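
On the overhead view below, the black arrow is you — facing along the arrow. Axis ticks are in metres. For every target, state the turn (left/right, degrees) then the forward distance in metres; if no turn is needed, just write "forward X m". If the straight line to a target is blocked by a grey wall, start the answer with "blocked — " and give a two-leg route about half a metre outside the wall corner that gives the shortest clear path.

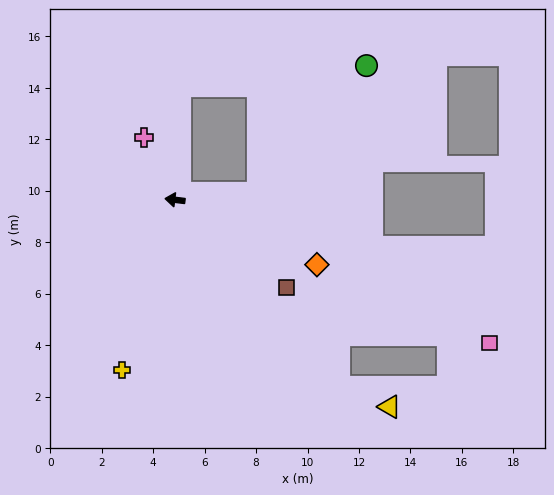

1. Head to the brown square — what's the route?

turn left 149°, forward 5.5 m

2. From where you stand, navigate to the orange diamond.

turn left 162°, forward 6.1 m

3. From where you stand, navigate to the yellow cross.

turn left 80°, forward 6.9 m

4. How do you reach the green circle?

blocked — turn right 168°, forward 3.2 m, then turn left 44°, forward 6.5 m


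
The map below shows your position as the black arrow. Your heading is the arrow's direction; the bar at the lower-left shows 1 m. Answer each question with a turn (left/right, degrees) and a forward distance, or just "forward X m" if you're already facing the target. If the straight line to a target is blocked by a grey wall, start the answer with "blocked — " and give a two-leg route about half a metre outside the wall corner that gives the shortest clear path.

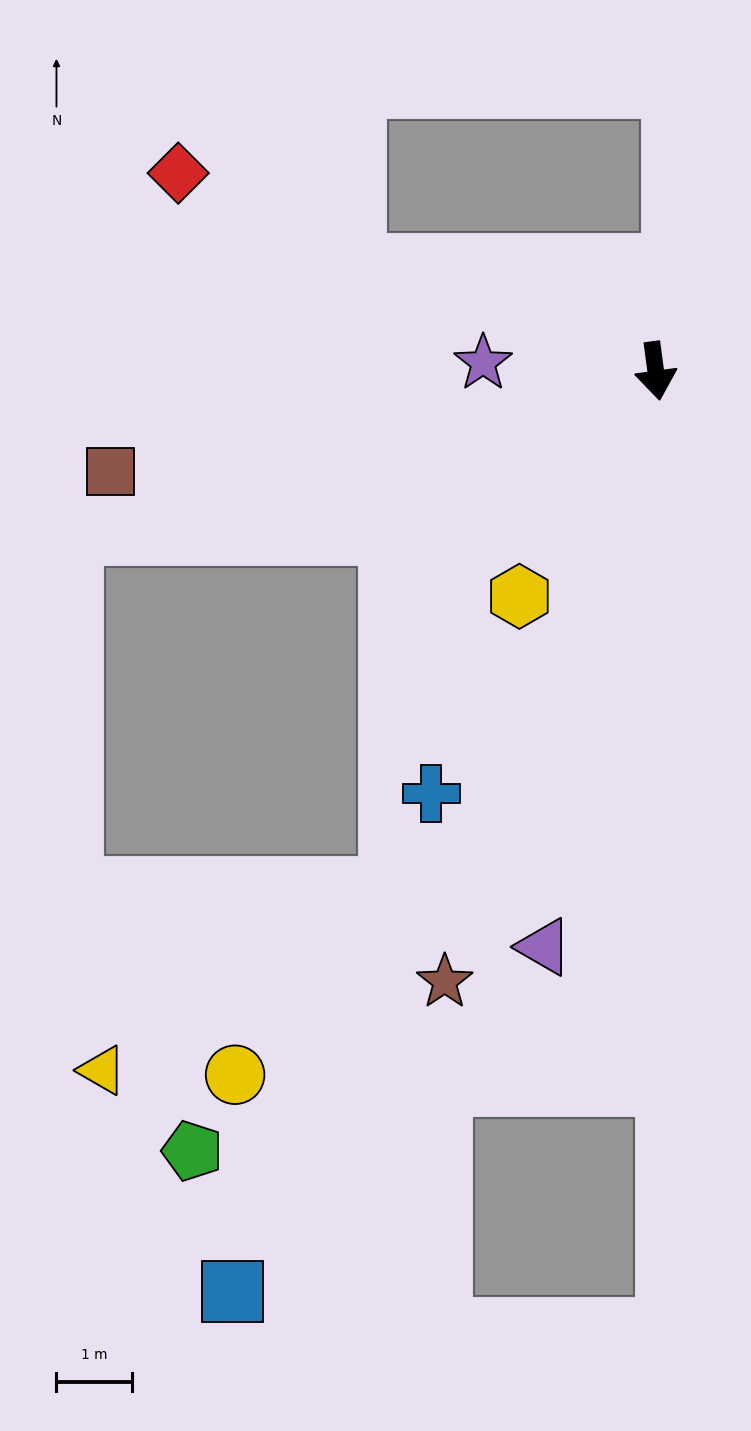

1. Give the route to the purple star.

turn right 100°, forward 2.3 m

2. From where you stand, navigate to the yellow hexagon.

turn right 39°, forward 3.5 m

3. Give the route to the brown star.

turn right 27°, forward 8.5 m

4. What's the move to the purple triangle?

turn right 19°, forward 7.7 m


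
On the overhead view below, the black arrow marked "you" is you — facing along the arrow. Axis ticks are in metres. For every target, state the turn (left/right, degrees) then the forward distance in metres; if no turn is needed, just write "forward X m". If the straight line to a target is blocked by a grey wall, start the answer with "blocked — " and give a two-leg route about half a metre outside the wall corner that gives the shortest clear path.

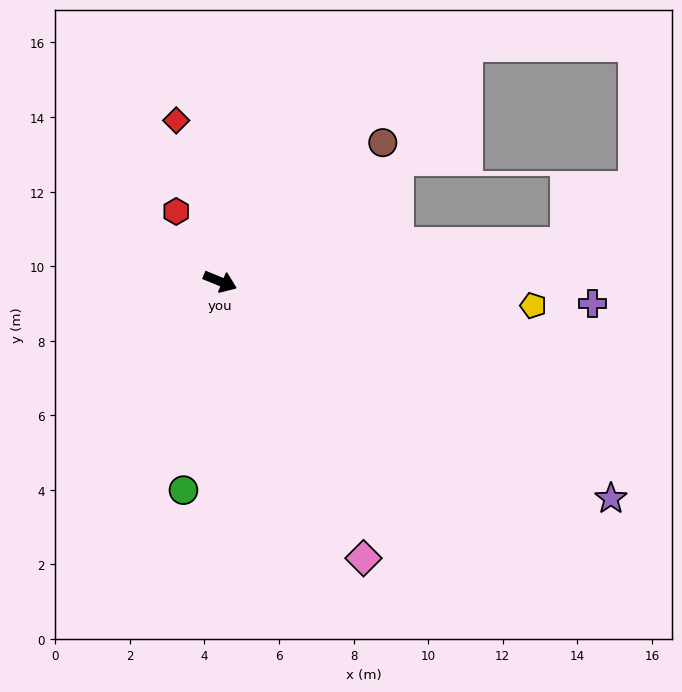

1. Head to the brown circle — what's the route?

turn left 63°, forward 5.7 m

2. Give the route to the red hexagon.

turn left 144°, forward 2.2 m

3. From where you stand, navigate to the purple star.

turn right 7°, forward 12.0 m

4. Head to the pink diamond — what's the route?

turn right 40°, forward 8.4 m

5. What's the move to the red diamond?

turn left 127°, forward 4.5 m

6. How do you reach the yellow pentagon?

turn left 18°, forward 8.4 m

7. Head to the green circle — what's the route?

turn right 78°, forward 5.7 m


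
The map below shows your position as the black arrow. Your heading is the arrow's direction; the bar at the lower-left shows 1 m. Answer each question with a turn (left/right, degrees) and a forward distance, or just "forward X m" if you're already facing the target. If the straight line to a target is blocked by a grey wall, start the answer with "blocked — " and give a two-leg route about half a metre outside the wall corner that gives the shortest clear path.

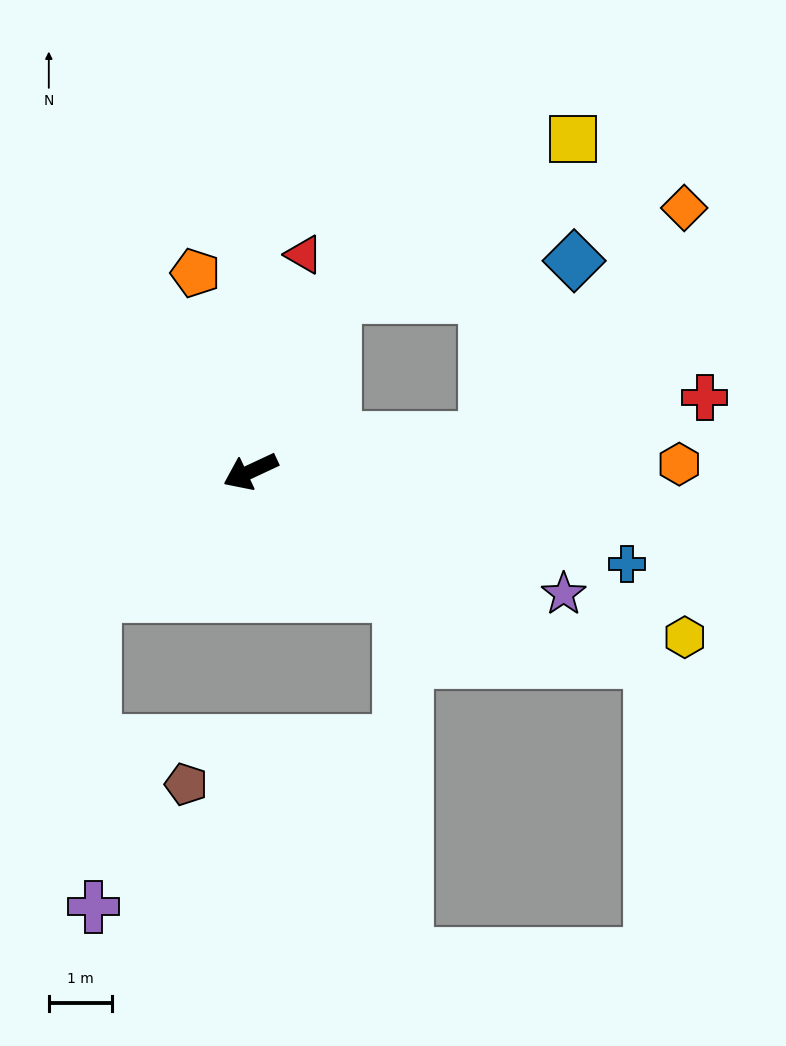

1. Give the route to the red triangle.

turn right 129°, forward 3.5 m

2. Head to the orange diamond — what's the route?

blocked — turn left 163°, forward 3.8 m, then turn left 41°, forward 4.8 m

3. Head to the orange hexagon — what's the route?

turn left 156°, forward 6.8 m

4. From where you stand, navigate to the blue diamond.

blocked — turn left 163°, forward 3.8 m, then turn left 55°, forward 3.2 m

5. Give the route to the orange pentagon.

turn right 100°, forward 3.3 m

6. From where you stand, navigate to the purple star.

turn left 134°, forward 5.3 m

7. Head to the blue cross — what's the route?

turn left 141°, forward 6.2 m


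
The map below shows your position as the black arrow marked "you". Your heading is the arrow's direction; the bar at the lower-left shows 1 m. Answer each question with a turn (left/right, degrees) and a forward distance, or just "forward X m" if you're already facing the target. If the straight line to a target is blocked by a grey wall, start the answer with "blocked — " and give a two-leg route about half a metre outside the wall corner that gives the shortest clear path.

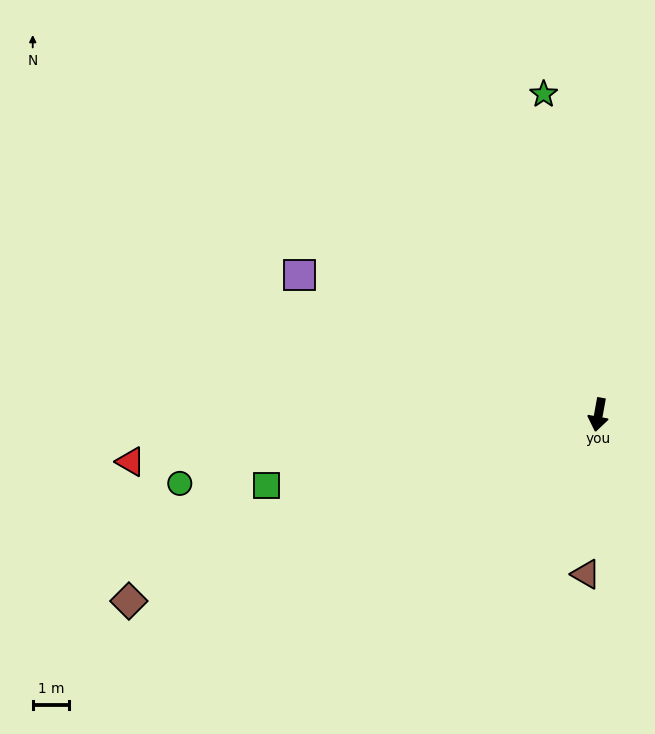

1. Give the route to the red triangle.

turn right 74°, forward 13.0 m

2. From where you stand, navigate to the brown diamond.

turn right 58°, forward 13.9 m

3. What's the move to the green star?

turn right 160°, forward 9.0 m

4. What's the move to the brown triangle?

turn left 6°, forward 4.4 m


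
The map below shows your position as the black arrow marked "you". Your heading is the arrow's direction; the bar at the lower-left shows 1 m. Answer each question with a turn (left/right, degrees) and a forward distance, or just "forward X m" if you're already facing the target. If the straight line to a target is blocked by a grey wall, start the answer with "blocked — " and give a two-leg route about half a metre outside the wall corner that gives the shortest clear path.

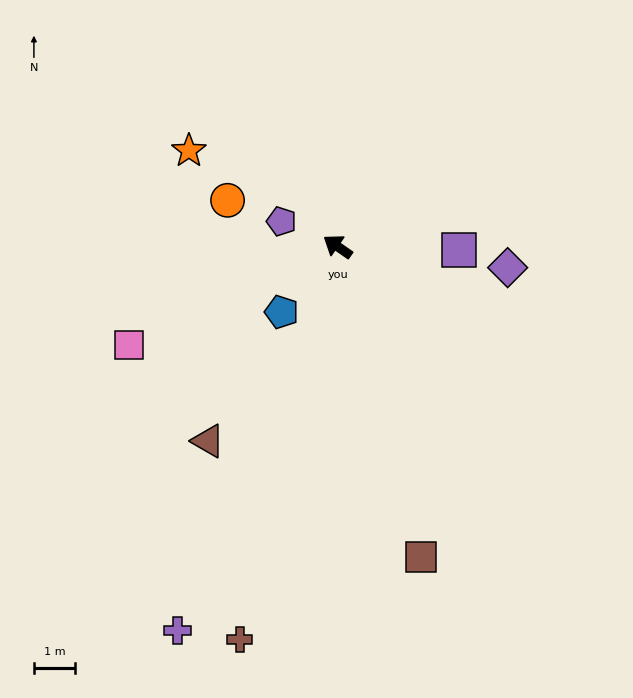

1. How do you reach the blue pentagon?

turn left 84°, forward 2.1 m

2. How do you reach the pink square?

turn left 60°, forward 5.6 m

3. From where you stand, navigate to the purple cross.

turn left 102°, forward 10.0 m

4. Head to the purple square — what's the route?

turn right 147°, forward 2.9 m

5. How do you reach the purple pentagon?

turn left 11°, forward 1.5 m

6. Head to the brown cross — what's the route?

turn left 111°, forward 9.8 m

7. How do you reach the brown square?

turn left 140°, forward 7.7 m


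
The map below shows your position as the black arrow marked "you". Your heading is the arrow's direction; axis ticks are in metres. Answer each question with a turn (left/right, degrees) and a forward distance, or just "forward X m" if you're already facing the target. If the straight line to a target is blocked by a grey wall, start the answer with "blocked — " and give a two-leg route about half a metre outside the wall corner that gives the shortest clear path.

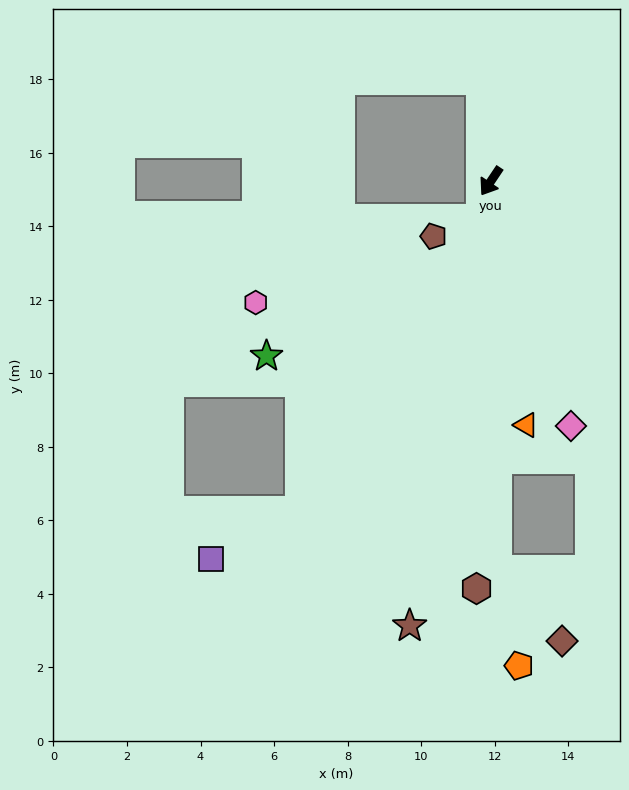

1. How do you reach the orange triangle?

turn left 42°, forward 6.7 m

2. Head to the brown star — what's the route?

turn left 23°, forward 12.3 m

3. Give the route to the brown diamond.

blocked — turn left 35°, forward 10.6 m, then turn left 42°, forward 2.6 m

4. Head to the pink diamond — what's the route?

turn left 52°, forward 7.0 m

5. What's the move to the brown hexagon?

turn left 32°, forward 11.1 m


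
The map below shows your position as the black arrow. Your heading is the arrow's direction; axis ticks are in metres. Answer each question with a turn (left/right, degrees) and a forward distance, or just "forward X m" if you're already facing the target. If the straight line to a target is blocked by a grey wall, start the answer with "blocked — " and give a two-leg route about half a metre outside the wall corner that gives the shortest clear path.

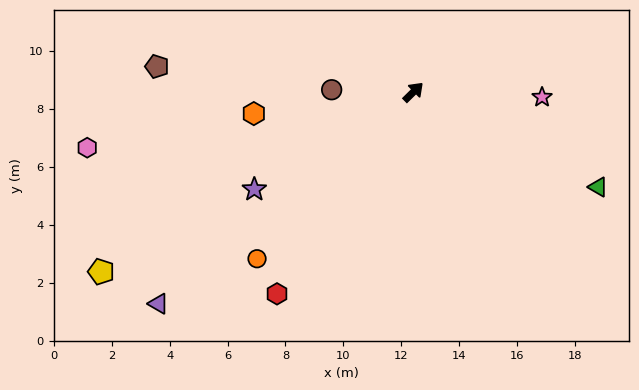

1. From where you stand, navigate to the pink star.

turn right 47°, forward 4.4 m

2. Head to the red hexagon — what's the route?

turn right 169°, forward 8.4 m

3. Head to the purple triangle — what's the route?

turn left 175°, forward 11.4 m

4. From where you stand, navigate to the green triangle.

turn right 72°, forward 7.2 m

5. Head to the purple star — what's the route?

turn left 167°, forward 6.4 m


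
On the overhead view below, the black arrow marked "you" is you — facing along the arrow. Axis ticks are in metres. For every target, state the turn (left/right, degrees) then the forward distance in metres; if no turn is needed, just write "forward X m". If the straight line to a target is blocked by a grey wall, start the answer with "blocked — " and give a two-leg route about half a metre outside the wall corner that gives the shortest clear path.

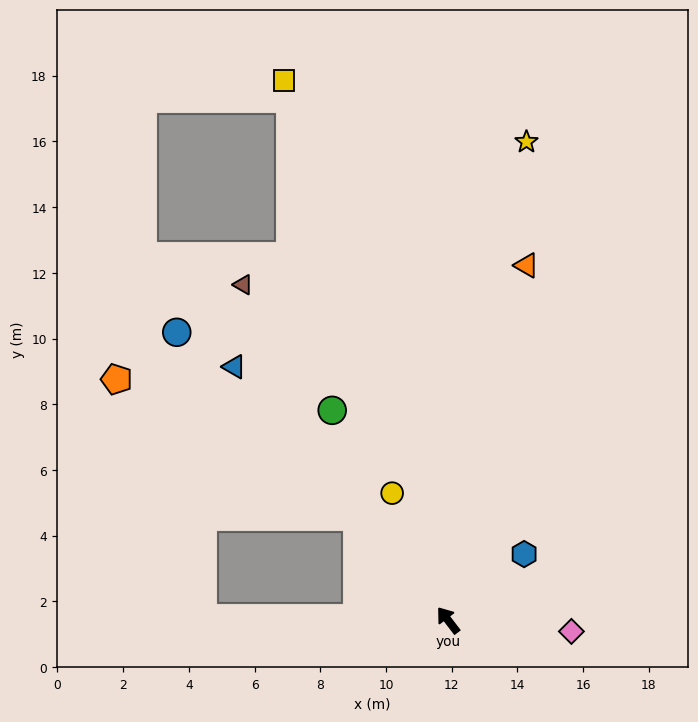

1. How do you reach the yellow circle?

turn right 14°, forward 4.2 m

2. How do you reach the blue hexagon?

turn right 86°, forward 3.1 m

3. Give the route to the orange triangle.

turn right 50°, forward 11.1 m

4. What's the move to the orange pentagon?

blocked — turn left 4°, forward 4.2 m, then turn left 19°, forward 8.4 m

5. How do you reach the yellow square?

turn right 21°, forward 17.2 m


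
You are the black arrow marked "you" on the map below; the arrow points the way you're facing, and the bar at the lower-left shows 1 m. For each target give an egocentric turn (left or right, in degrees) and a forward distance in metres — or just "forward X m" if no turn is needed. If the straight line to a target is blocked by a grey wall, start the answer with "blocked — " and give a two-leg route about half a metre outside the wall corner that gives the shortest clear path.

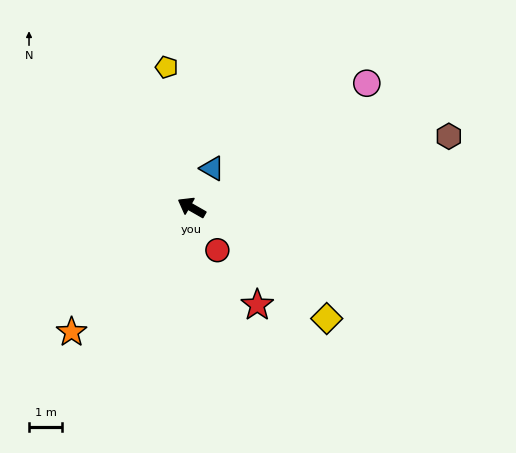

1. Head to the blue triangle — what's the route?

turn right 88°, forward 1.3 m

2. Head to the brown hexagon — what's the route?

turn right 135°, forward 8.1 m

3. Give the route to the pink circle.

turn right 115°, forward 6.5 m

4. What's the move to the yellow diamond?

turn left 170°, forward 5.3 m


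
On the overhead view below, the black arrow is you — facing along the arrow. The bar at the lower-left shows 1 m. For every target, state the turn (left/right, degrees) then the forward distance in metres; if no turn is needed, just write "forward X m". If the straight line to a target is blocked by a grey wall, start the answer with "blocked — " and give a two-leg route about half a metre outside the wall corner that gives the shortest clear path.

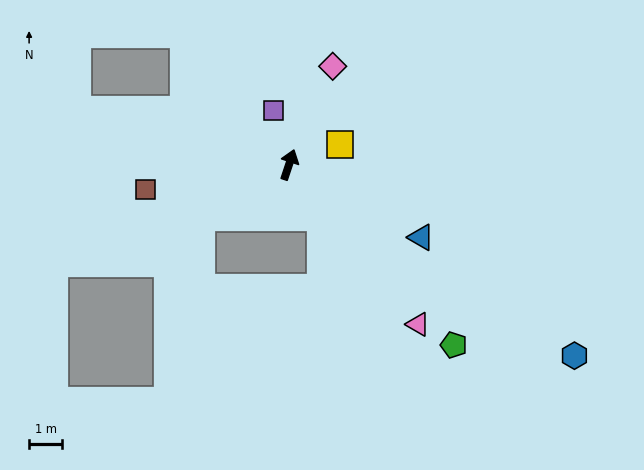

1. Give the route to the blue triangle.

turn right 100°, forward 4.6 m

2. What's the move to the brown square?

turn left 118°, forward 4.4 m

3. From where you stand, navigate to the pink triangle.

turn right 123°, forward 6.2 m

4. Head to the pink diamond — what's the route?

turn right 6°, forward 3.3 m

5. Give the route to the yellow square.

turn right 50°, forward 1.7 m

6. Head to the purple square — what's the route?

turn left 35°, forward 1.7 m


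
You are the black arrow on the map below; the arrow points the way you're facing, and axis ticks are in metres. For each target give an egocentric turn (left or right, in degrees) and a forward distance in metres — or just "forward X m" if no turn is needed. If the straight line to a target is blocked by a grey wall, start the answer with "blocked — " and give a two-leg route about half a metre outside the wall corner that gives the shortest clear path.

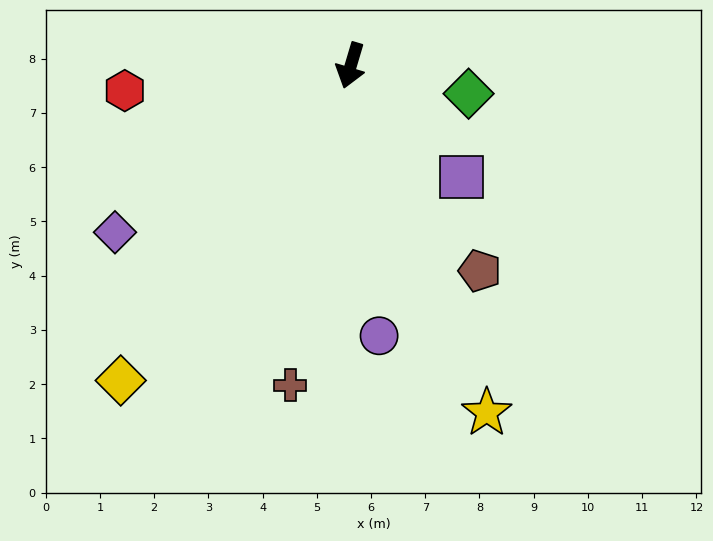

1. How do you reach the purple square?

turn left 61°, forward 2.9 m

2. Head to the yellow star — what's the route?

turn left 38°, forward 6.9 m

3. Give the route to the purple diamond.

turn right 38°, forward 5.3 m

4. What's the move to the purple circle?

turn left 23°, forward 5.0 m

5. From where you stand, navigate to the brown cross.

turn left 6°, forward 6.0 m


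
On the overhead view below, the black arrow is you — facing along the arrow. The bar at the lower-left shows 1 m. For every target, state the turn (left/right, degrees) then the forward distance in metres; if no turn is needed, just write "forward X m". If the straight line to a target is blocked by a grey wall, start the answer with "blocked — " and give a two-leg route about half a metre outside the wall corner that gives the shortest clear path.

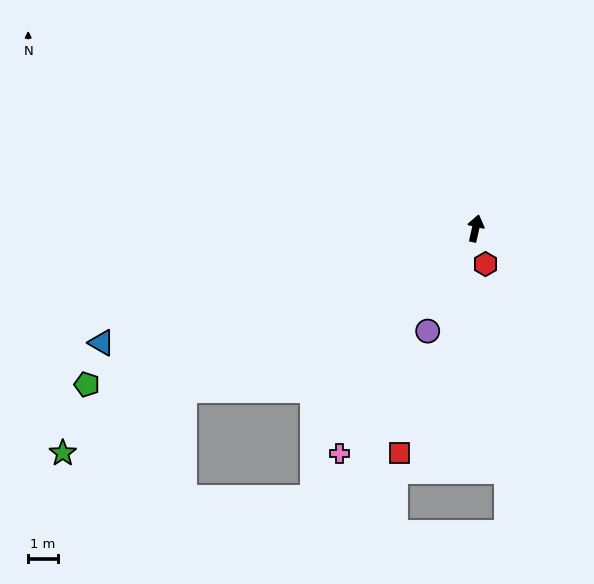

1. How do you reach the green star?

turn left 131°, forward 15.9 m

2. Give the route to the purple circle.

turn left 168°, forward 3.8 m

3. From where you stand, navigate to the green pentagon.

turn left 125°, forward 14.2 m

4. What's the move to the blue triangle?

turn left 120°, forward 13.2 m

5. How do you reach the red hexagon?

turn right 152°, forward 1.3 m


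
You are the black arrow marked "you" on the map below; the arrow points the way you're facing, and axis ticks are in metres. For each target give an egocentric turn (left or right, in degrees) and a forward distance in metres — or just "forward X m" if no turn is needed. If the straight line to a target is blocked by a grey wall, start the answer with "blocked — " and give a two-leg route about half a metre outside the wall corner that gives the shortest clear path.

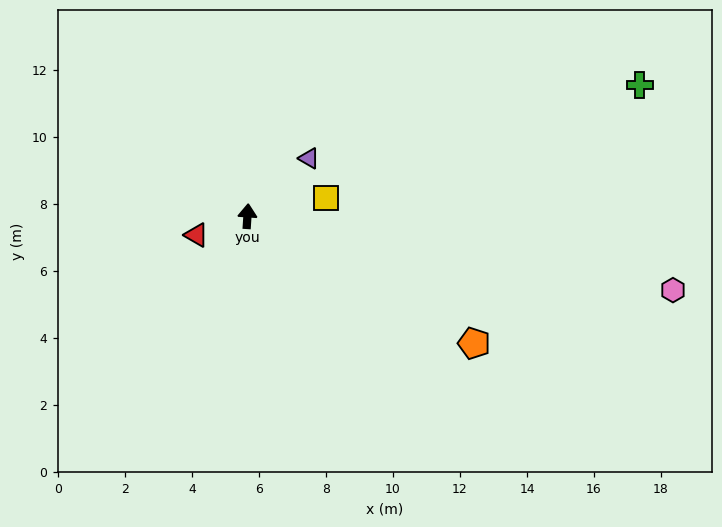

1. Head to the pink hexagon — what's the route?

turn right 96°, forward 12.9 m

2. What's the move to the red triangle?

turn left 114°, forward 1.6 m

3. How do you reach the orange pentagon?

turn right 116°, forward 7.8 m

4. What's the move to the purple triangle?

turn right 43°, forward 2.5 m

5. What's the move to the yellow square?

turn right 73°, forward 2.4 m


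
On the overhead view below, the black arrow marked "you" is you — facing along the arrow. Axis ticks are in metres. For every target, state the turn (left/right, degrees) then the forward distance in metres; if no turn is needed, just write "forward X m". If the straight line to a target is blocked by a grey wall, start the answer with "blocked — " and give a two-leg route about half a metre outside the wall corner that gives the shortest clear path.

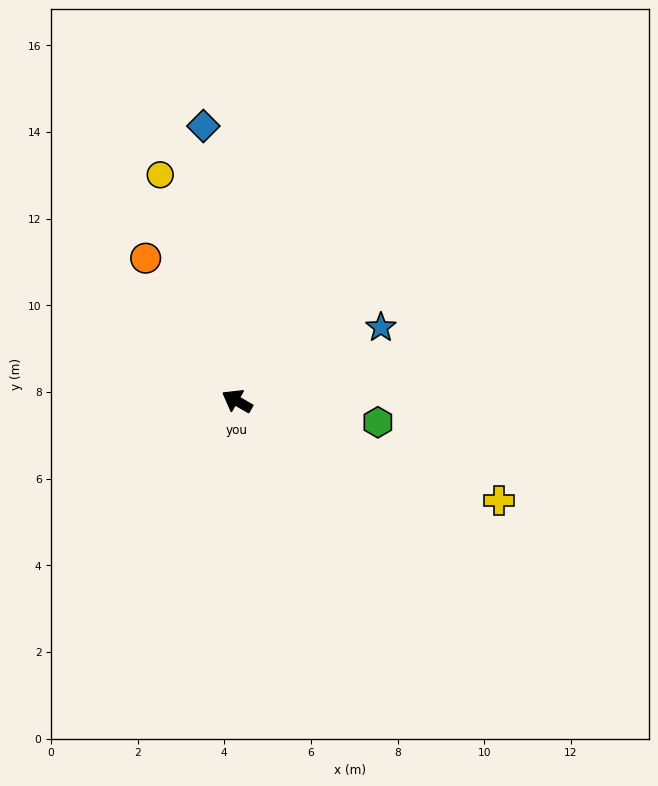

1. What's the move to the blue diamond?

turn right 53°, forward 6.4 m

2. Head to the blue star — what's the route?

turn right 123°, forward 3.7 m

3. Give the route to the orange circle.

turn right 27°, forward 3.9 m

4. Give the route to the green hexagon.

turn right 159°, forward 3.3 m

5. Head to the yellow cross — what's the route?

turn right 171°, forward 6.5 m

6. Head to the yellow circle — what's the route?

turn right 41°, forward 5.5 m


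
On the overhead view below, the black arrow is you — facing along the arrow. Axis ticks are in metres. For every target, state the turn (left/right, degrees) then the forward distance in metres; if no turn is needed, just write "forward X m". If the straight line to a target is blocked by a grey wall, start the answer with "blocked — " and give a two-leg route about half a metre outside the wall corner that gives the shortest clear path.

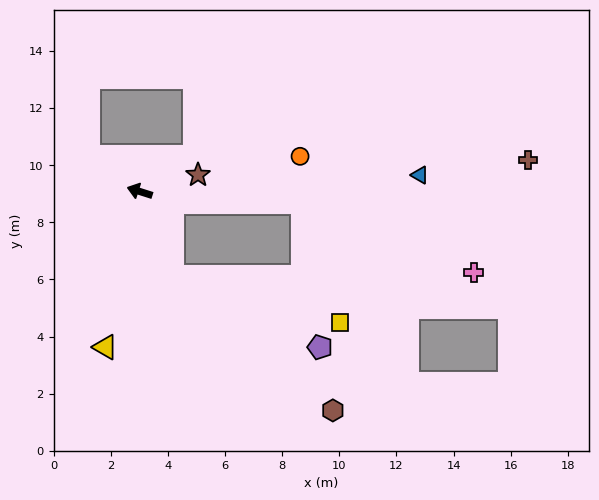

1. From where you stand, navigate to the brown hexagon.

blocked — turn left 128°, forward 3.2 m, then turn left 30°, forward 7.3 m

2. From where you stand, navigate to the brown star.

turn right 147°, forward 2.1 m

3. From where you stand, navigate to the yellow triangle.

turn left 95°, forward 5.6 m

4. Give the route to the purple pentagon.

blocked — turn left 128°, forward 3.2 m, then turn left 44°, forward 5.7 m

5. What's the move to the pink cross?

blocked — turn right 166°, forward 5.7 m, then turn right 19°, forward 6.5 m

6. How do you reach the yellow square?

blocked — turn left 128°, forward 3.2 m, then turn left 55°, forward 6.1 m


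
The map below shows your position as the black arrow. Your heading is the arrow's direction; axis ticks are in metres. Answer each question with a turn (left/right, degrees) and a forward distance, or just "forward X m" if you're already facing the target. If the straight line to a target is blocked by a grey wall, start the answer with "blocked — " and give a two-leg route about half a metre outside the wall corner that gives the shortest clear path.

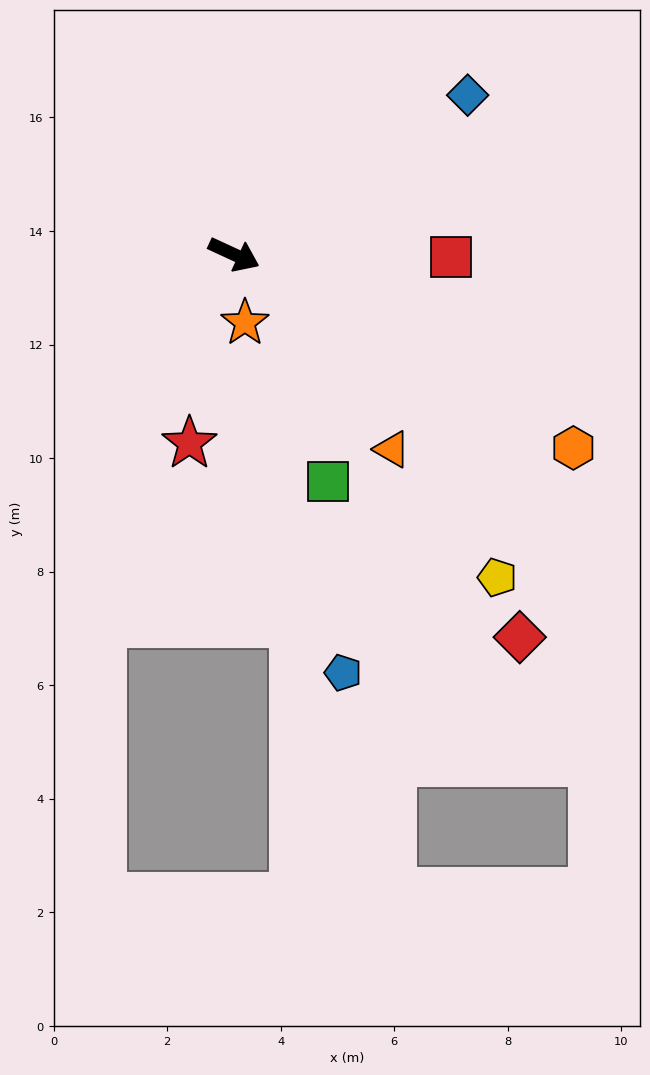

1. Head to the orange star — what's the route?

turn right 56°, forward 1.2 m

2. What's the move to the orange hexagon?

turn right 5°, forward 6.9 m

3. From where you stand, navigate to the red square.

turn left 24°, forward 3.8 m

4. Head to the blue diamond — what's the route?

turn left 59°, forward 5.0 m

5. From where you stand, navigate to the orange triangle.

turn right 26°, forward 4.4 m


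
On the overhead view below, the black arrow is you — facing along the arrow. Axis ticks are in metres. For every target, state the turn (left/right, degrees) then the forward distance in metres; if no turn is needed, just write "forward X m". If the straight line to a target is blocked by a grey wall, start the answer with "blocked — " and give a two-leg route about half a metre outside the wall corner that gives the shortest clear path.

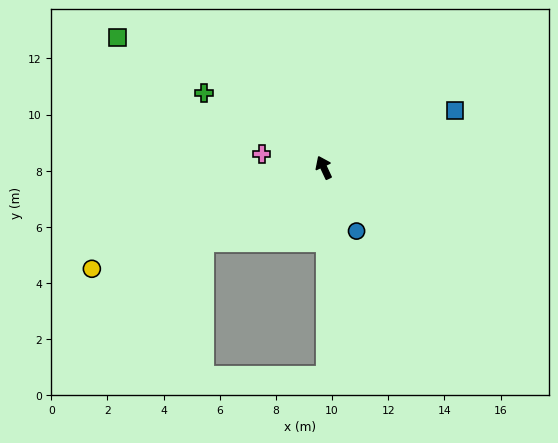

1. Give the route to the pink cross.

turn left 53°, forward 2.3 m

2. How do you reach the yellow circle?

turn left 88°, forward 9.0 m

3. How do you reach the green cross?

turn left 33°, forward 5.0 m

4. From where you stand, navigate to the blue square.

turn right 92°, forward 5.1 m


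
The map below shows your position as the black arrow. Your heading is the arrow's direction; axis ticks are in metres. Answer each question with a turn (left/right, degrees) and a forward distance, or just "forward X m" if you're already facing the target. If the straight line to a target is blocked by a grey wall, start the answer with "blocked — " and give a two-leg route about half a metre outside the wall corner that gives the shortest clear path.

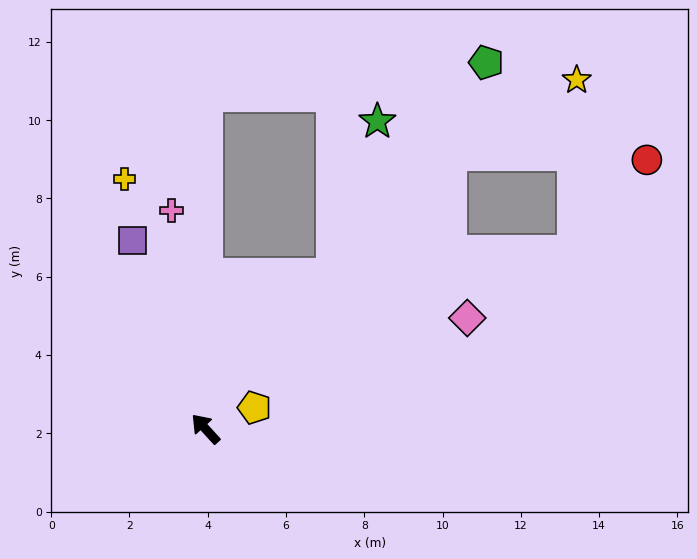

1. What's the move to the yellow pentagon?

turn right 109°, forward 1.4 m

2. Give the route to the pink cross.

turn right 33°, forward 5.6 m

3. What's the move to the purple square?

turn right 21°, forward 5.2 m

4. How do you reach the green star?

blocked — turn right 82°, forward 5.1 m, then turn left 23°, forward 4.1 m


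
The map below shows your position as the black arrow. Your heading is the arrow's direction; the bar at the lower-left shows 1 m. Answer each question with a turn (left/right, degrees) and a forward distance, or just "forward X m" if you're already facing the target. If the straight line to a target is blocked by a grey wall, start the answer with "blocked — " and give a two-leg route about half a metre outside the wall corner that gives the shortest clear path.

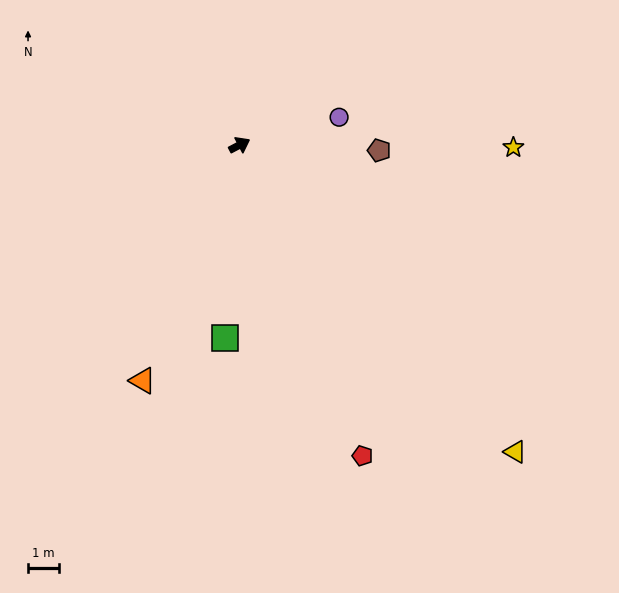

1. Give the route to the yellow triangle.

turn right 76°, forward 13.2 m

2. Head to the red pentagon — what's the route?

turn right 96°, forward 10.7 m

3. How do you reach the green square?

turn right 122°, forward 6.2 m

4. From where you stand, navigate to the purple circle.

turn right 12°, forward 3.3 m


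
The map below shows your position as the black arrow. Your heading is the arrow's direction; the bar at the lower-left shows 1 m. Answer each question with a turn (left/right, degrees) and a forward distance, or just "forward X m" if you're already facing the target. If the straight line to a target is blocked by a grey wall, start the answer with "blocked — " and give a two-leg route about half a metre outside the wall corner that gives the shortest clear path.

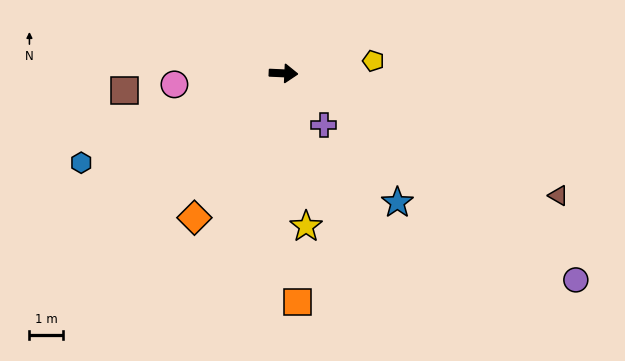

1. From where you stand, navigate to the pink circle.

turn right 172°, forward 3.3 m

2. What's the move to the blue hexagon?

turn right 154°, forward 6.6 m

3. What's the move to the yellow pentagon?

turn left 11°, forward 2.7 m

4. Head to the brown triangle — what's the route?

turn right 21°, forward 9.0 m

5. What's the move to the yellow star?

turn right 79°, forward 4.6 m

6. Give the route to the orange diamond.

turn right 119°, forward 5.1 m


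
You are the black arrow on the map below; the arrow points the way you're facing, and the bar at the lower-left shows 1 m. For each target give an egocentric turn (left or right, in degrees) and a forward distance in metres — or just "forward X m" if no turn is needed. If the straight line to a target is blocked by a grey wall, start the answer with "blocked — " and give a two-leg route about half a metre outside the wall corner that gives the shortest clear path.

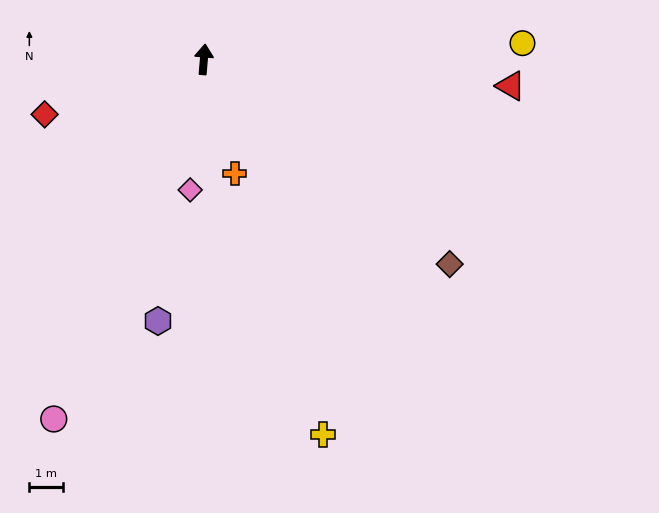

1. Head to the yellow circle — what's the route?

turn right 82°, forward 9.5 m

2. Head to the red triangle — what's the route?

turn right 90°, forward 9.1 m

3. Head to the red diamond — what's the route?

turn left 114°, forward 5.0 m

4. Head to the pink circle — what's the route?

turn left 162°, forward 11.6 m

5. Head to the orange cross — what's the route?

turn right 160°, forward 3.5 m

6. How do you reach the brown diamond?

turn right 125°, forward 9.5 m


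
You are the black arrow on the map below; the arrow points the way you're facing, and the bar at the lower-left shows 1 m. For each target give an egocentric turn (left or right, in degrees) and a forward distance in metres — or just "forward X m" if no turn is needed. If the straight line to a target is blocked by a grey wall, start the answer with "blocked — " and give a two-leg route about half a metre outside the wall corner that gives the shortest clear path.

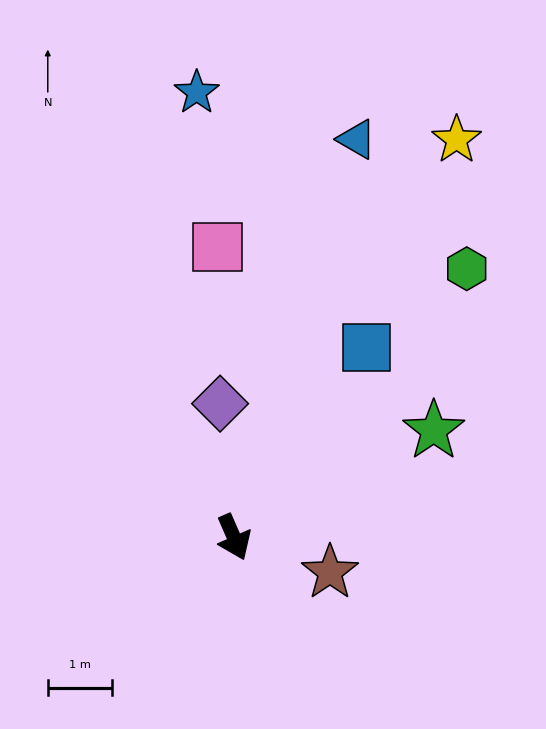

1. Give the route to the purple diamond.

turn left 162°, forward 2.1 m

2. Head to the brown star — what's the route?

turn left 46°, forward 1.6 m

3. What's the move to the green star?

turn left 95°, forward 3.5 m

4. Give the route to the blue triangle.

turn left 139°, forward 6.5 m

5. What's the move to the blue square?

turn left 122°, forward 3.6 m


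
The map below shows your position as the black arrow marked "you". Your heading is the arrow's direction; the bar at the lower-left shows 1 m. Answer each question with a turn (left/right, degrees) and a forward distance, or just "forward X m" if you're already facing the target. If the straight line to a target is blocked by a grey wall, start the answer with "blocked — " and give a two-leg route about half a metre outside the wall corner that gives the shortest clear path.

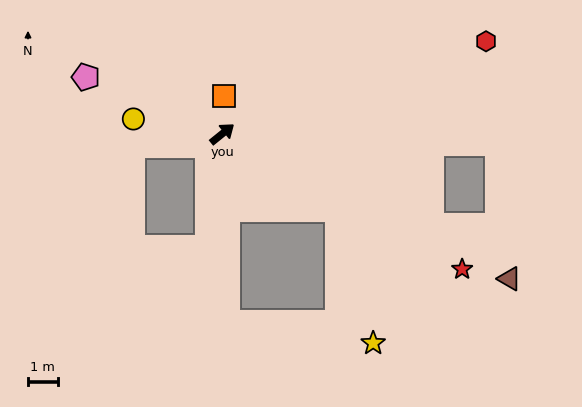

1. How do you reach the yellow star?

blocked — turn right 72°, forward 4.7 m, then turn right 42°, forward 4.7 m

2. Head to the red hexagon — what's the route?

turn right 20°, forward 9.5 m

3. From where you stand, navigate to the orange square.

turn left 49°, forward 1.3 m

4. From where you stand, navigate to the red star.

turn right 68°, forward 9.3 m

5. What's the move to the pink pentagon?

turn left 119°, forward 5.0 m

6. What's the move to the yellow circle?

turn left 132°, forward 3.1 m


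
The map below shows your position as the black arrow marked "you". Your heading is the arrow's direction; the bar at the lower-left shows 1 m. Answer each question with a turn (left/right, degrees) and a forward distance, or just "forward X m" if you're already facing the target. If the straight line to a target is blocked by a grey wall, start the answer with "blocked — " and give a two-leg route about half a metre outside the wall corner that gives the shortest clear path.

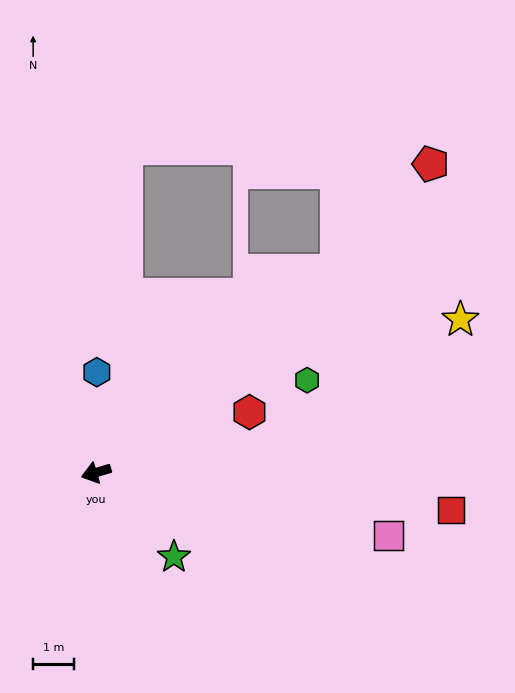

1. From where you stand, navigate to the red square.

turn left 157°, forward 8.8 m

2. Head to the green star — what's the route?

turn left 116°, forward 2.8 m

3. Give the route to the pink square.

turn left 151°, forward 7.4 m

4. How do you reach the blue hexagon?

turn right 107°, forward 2.5 m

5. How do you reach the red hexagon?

turn right 175°, forward 4.1 m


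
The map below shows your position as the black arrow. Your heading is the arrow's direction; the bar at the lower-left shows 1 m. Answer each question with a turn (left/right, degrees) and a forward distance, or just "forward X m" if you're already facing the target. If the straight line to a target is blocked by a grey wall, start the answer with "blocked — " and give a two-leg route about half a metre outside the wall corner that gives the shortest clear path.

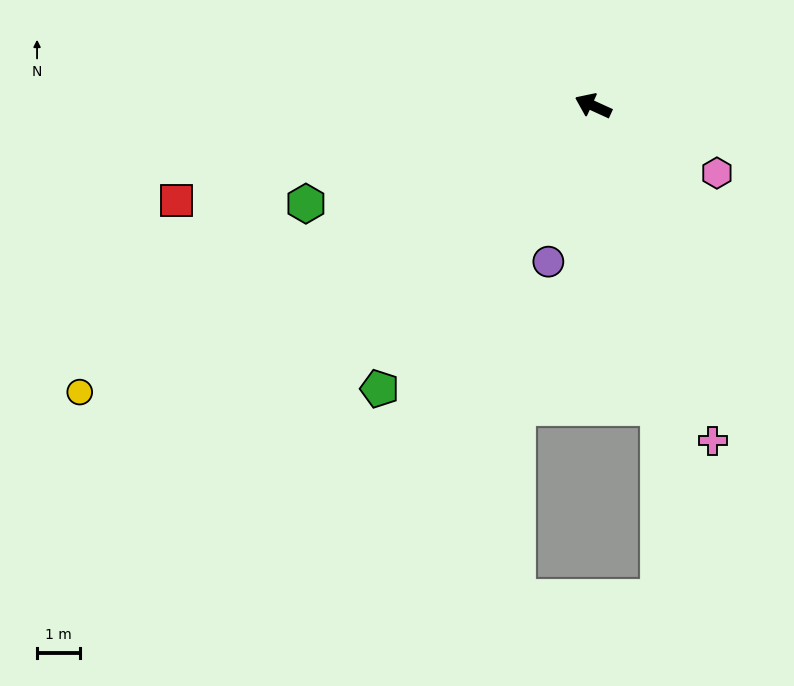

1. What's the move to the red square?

turn left 37°, forward 9.9 m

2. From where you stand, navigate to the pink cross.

turn left 134°, forward 8.2 m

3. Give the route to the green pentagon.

turn left 77°, forward 8.2 m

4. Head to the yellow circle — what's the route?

turn left 54°, forward 13.6 m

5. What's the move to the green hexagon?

turn left 43°, forward 7.0 m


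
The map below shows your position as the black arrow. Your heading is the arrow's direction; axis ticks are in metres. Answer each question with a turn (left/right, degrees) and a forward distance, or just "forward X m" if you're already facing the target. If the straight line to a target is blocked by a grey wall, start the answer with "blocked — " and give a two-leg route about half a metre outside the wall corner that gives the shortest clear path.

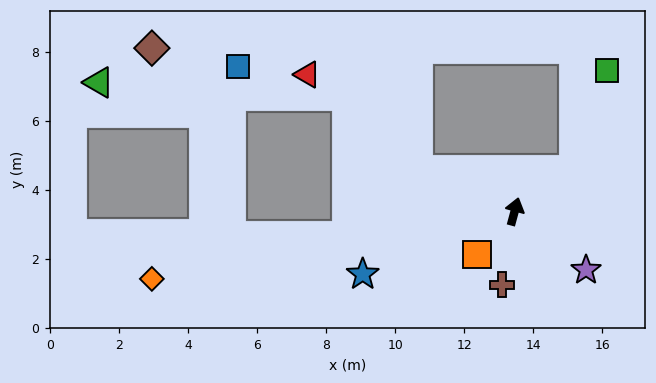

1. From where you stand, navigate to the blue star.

turn left 128°, forward 4.8 m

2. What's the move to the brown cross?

turn right 175°, forward 2.2 m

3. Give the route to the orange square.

turn left 154°, forward 1.7 m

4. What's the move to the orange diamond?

turn left 116°, forward 10.7 m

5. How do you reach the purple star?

turn right 114°, forward 2.7 m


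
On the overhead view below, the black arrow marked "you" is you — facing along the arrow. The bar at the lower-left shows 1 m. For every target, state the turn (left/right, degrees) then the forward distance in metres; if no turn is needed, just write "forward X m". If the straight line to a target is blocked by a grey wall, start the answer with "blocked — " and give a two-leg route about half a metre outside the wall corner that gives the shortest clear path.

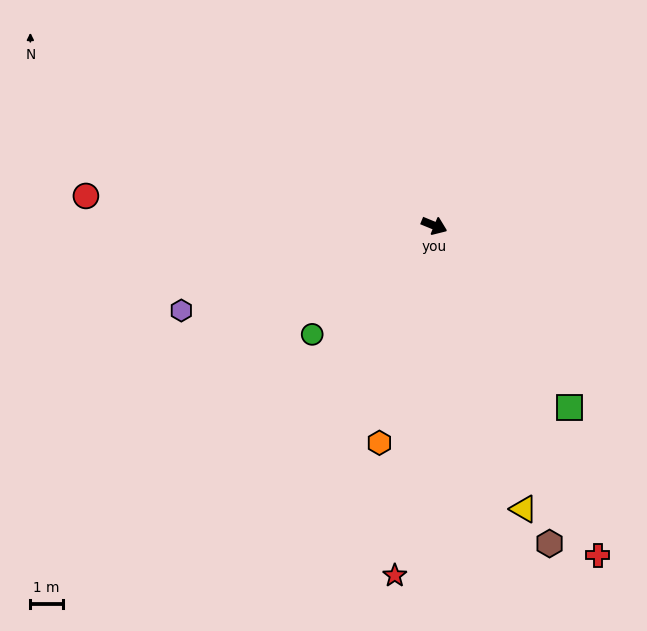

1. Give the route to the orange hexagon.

turn right 82°, forward 6.9 m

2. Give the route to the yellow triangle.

turn right 50°, forward 9.2 m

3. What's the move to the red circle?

turn right 163°, forward 10.8 m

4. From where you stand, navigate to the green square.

turn right 31°, forward 7.0 m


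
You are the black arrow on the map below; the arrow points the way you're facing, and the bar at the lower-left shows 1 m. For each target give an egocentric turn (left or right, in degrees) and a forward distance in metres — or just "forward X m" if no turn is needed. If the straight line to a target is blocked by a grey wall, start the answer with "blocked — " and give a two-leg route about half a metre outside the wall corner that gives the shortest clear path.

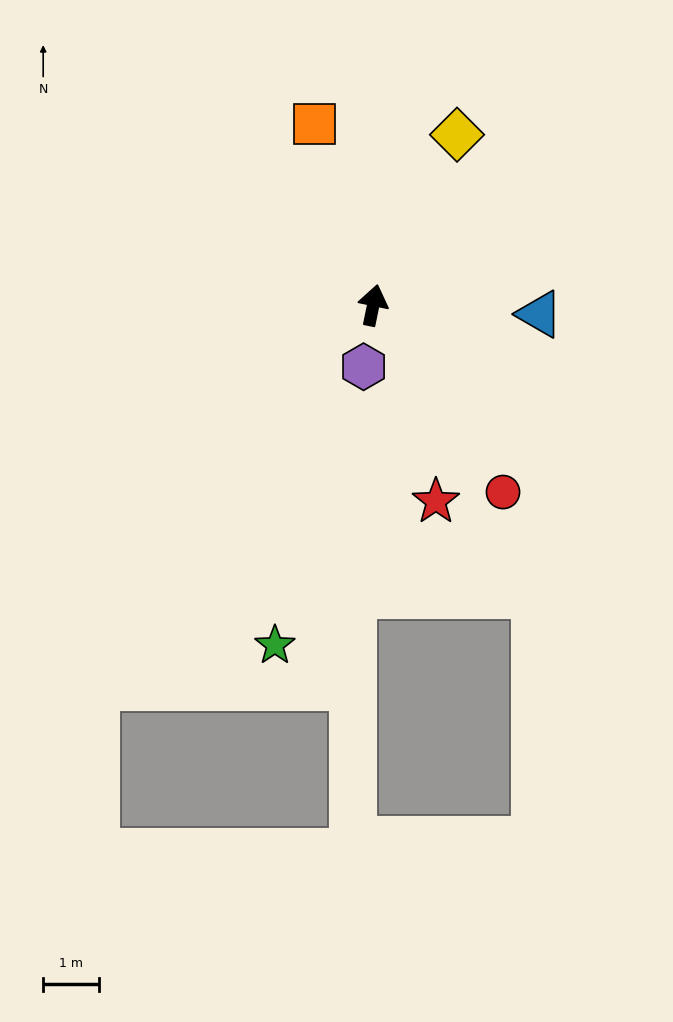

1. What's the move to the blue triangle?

turn right 82°, forward 3.0 m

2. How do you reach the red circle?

turn right 134°, forward 4.1 m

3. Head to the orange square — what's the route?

turn left 30°, forward 3.4 m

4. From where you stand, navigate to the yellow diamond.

turn right 15°, forward 3.4 m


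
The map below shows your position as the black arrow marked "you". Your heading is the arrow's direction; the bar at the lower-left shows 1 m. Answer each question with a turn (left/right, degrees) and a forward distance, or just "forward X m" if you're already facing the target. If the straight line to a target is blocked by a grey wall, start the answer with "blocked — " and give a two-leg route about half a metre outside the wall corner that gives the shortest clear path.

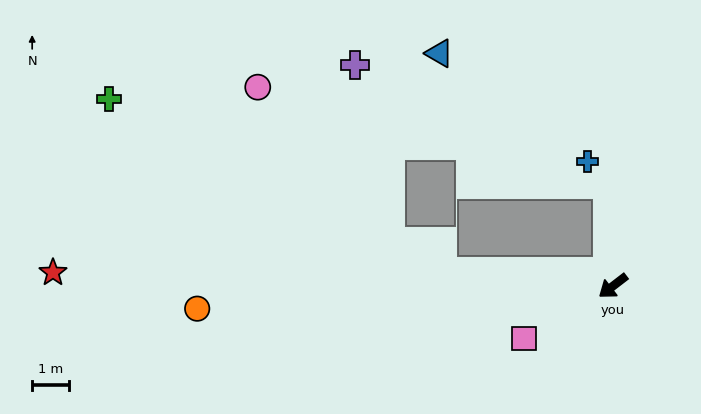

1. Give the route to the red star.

turn right 39°, forward 15.4 m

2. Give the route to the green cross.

blocked — turn right 42°, forward 4.7 m, then turn right 23°, forward 10.3 m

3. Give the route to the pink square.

turn right 7°, forward 2.8 m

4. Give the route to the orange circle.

turn right 34°, forward 11.5 m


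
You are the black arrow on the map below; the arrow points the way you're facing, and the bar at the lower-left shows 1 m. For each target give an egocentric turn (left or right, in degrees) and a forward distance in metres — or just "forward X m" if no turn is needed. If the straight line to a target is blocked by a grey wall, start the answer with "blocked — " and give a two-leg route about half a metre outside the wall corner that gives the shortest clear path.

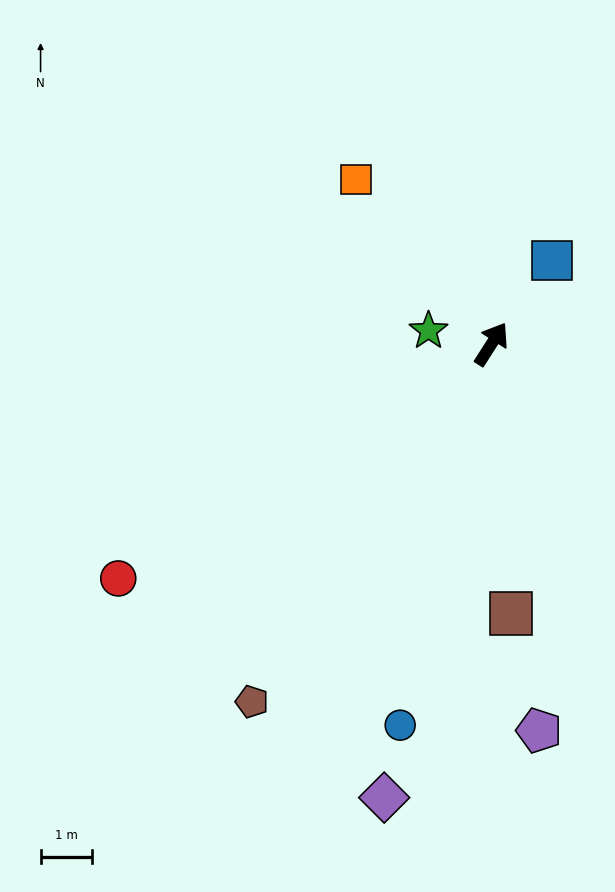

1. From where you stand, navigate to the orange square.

turn left 72°, forward 4.1 m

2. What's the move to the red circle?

turn left 155°, forward 8.5 m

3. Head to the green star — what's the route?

turn left 111°, forward 1.2 m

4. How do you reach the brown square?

turn right 143°, forward 5.2 m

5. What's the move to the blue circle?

turn right 161°, forward 7.6 m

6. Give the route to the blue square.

turn right 3°, forward 2.0 m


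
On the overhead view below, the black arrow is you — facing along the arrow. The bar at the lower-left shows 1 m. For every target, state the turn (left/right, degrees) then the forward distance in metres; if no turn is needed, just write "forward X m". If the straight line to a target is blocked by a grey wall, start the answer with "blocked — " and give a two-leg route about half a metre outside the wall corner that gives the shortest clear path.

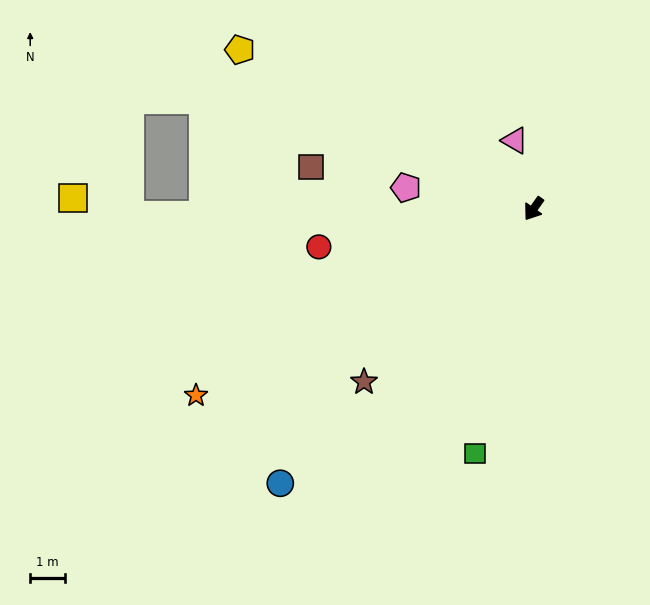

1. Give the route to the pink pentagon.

turn right 64°, forward 3.7 m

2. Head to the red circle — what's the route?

turn right 45°, forward 6.3 m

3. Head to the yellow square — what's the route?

blocked — turn right 54°, forward 11.6 m, then turn right 19°, forward 1.7 m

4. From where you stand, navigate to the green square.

turn left 22°, forward 7.2 m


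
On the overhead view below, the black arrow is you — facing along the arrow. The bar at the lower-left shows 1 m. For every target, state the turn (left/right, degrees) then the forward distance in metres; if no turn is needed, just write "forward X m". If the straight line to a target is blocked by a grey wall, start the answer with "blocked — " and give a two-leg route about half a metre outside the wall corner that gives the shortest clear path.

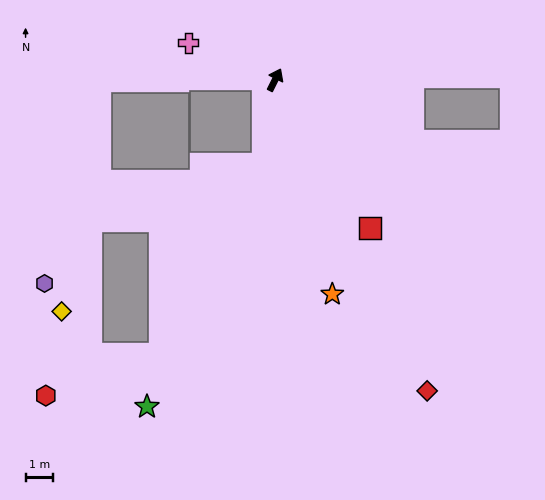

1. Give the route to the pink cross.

turn left 94°, forward 3.4 m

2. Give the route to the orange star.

turn right 139°, forward 8.0 m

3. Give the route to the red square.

turn right 121°, forward 6.3 m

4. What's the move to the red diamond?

turn right 127°, forward 12.4 m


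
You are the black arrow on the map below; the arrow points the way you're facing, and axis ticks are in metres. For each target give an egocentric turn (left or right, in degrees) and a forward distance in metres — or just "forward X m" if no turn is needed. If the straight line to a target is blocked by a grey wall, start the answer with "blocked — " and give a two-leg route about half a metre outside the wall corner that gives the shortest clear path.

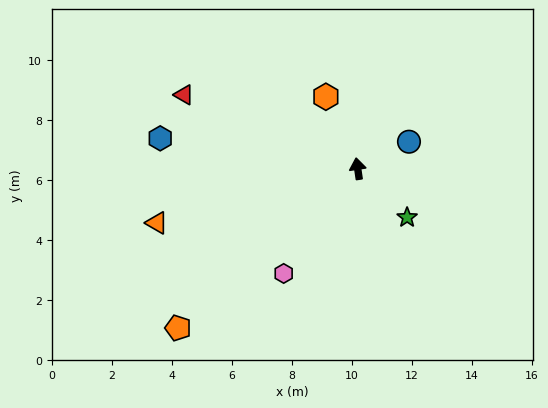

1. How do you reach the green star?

turn right 143°, forward 2.3 m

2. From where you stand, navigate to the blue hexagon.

turn left 73°, forward 6.7 m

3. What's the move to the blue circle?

turn right 71°, forward 1.9 m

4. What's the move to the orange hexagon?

turn left 15°, forward 2.6 m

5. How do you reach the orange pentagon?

turn left 123°, forward 8.0 m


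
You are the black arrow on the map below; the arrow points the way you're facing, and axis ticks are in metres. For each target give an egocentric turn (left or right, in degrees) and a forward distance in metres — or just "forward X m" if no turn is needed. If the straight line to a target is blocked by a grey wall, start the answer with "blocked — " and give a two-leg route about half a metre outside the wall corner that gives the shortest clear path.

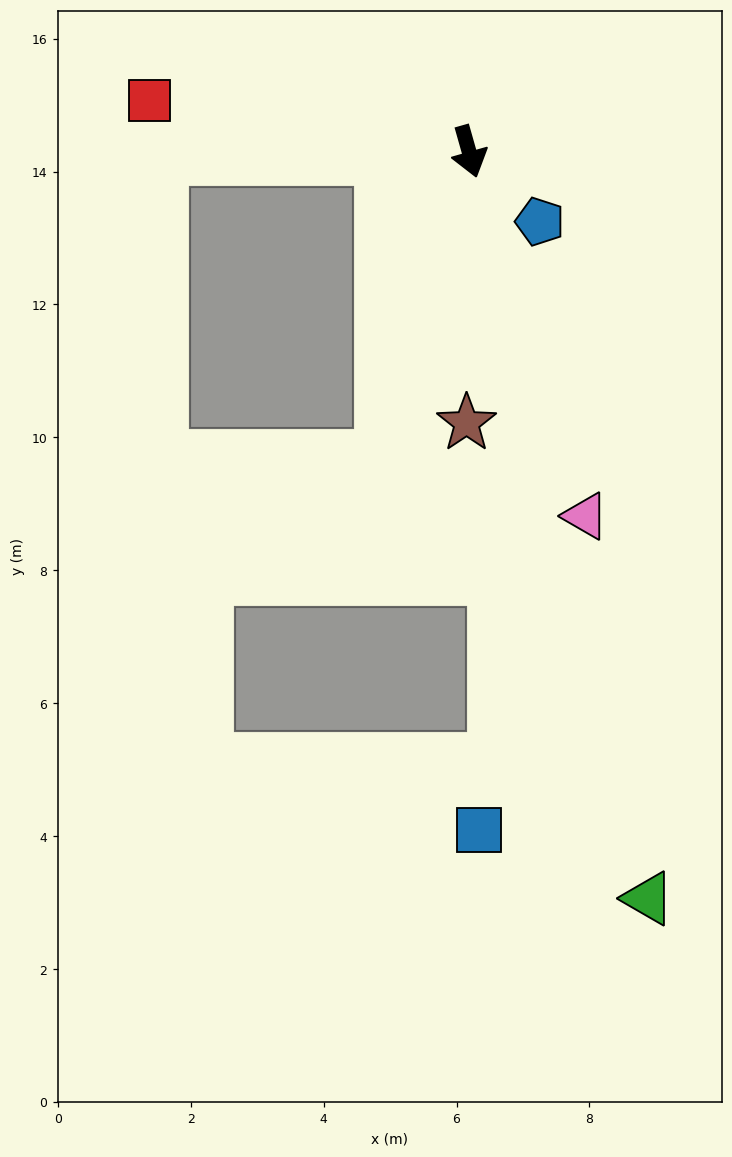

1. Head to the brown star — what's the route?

turn right 16°, forward 4.1 m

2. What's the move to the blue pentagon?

turn left 29°, forward 1.5 m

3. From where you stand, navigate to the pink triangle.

forward 5.8 m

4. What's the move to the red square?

turn right 115°, forward 4.9 m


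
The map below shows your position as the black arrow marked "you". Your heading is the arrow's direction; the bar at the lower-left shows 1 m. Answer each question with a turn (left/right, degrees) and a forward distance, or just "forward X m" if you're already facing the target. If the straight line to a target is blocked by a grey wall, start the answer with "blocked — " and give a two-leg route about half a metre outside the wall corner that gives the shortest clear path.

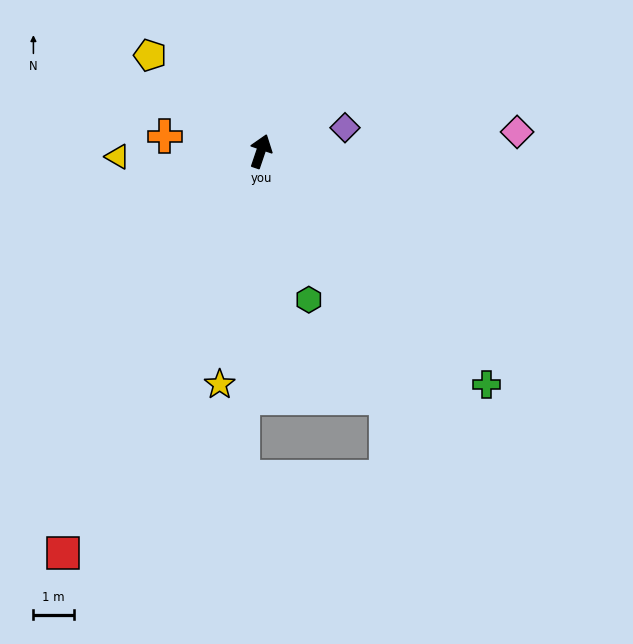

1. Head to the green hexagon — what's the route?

turn right 143°, forward 3.9 m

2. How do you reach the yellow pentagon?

turn left 68°, forward 3.7 m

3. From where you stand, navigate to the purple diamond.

turn right 56°, forward 2.2 m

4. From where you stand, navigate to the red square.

turn left 173°, forward 11.2 m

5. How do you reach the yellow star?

turn right 171°, forward 5.9 m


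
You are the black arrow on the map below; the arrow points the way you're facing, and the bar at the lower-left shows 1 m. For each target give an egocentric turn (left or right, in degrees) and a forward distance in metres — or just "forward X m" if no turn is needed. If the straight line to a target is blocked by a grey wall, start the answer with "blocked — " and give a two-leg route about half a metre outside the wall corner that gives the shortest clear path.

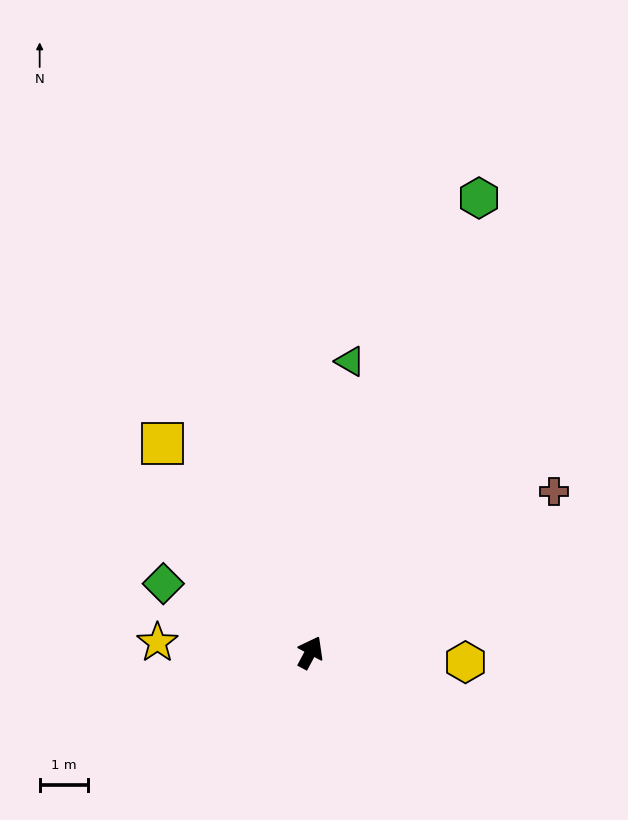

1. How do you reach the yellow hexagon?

turn right 66°, forward 3.2 m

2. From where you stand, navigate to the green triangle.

turn left 20°, forward 6.1 m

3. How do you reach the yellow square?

turn left 63°, forward 5.3 m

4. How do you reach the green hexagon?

turn left 8°, forward 10.0 m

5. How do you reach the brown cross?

turn right 29°, forward 6.0 m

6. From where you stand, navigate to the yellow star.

turn left 114°, forward 3.2 m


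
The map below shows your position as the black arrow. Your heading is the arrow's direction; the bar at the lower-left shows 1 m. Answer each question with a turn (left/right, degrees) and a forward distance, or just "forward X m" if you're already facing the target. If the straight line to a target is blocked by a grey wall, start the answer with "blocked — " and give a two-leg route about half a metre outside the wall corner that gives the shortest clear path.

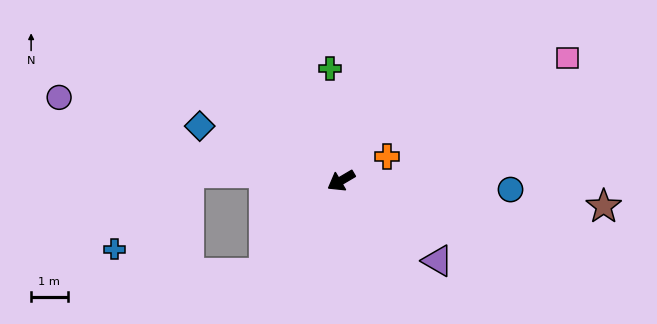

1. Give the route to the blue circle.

turn left 146°, forward 4.6 m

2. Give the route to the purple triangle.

turn left 110°, forward 3.4 m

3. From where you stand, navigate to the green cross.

turn right 115°, forward 3.1 m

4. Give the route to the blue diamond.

turn right 52°, forward 4.1 m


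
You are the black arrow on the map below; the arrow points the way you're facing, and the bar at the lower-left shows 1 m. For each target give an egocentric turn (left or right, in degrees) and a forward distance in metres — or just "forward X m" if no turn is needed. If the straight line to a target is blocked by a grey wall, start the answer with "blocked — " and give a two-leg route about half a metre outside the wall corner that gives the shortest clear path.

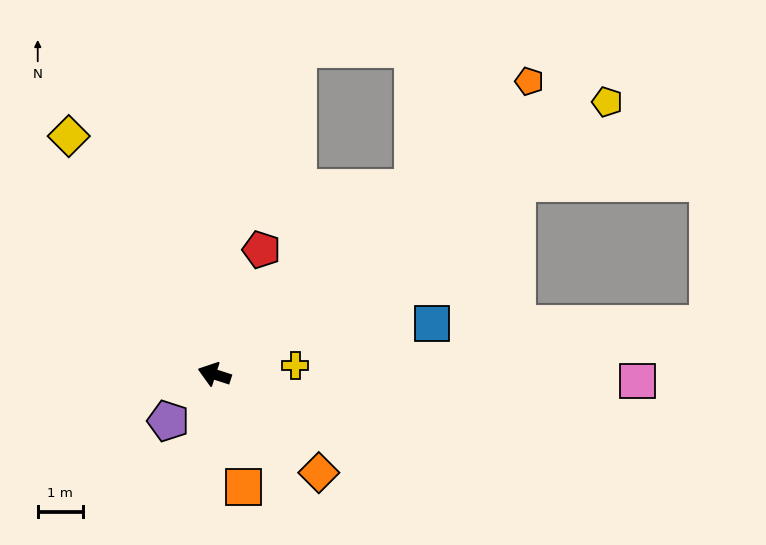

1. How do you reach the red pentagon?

turn right 93°, forward 3.0 m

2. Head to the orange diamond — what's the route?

turn left 155°, forward 3.2 m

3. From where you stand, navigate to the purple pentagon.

turn left 63°, forward 1.5 m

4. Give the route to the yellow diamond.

turn right 41°, forward 6.2 m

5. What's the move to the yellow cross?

turn right 156°, forward 1.8 m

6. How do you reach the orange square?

turn left 122°, forward 2.6 m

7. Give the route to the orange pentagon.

turn right 119°, forward 9.6 m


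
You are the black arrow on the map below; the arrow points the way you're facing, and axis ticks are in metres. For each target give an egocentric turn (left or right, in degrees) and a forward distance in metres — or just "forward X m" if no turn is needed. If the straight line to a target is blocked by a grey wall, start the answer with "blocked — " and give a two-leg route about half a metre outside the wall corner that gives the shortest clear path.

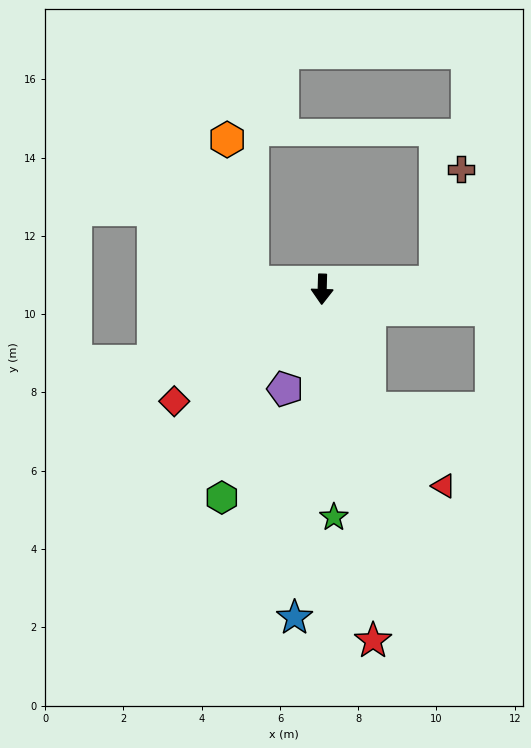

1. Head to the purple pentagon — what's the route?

turn right 19°, forward 2.7 m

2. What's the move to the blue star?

turn right 3°, forward 8.4 m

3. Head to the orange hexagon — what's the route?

blocked — turn right 94°, forward 1.8 m, then turn right 74°, forward 3.7 m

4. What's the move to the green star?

turn left 5°, forward 5.8 m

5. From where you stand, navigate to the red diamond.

turn right 51°, forward 4.7 m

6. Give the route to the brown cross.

blocked — turn left 95°, forward 2.9 m, then turn left 74°, forward 3.0 m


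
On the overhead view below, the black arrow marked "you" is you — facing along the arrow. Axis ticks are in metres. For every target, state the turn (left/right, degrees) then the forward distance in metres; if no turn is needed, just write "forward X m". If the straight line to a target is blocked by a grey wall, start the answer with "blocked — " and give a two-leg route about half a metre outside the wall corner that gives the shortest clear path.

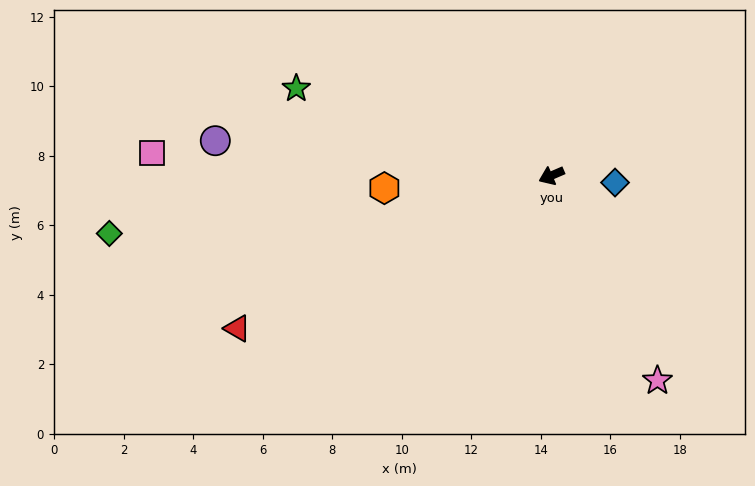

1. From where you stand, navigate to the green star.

turn right 42°, forward 7.8 m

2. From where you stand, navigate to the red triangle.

turn left 3°, forward 10.1 m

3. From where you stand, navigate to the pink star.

turn left 94°, forward 6.6 m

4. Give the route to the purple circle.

turn right 29°, forward 9.7 m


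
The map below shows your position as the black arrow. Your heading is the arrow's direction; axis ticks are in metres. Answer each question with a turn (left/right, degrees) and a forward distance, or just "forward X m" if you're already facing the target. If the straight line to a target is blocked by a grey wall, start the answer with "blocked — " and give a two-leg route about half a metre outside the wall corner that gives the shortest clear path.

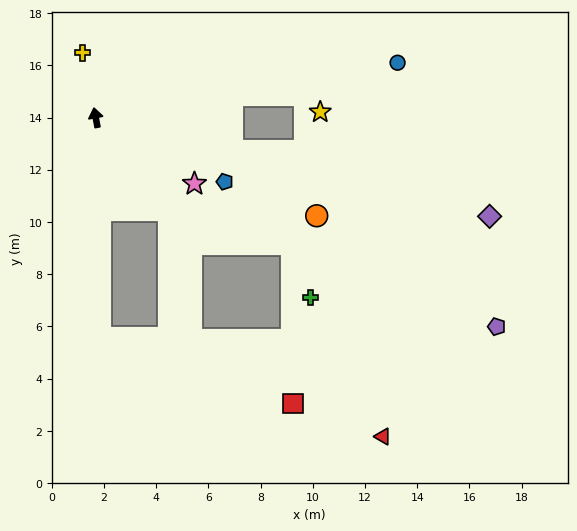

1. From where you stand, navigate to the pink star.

turn right 134°, forward 4.5 m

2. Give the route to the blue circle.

turn right 90°, forward 11.8 m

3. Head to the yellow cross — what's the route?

forward 2.5 m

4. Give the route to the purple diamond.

turn right 115°, forward 15.6 m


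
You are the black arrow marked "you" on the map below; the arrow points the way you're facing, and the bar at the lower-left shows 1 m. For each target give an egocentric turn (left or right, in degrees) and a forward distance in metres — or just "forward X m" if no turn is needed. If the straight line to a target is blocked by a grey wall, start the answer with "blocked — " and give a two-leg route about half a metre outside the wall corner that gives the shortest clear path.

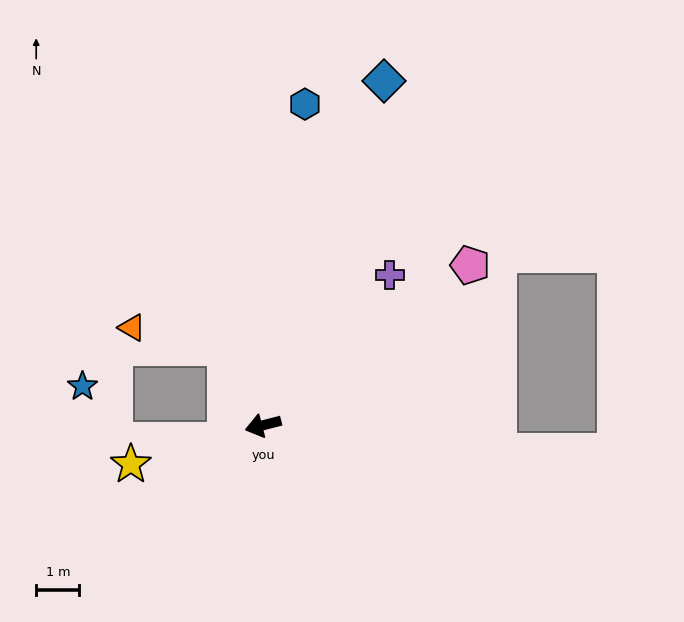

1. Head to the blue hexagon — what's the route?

turn right 112°, forward 7.5 m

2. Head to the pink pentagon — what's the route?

turn right 157°, forward 6.0 m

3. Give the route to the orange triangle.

blocked — turn right 79°, forward 2.0 m, then turn left 53°, forward 2.2 m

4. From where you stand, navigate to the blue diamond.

turn right 124°, forward 8.4 m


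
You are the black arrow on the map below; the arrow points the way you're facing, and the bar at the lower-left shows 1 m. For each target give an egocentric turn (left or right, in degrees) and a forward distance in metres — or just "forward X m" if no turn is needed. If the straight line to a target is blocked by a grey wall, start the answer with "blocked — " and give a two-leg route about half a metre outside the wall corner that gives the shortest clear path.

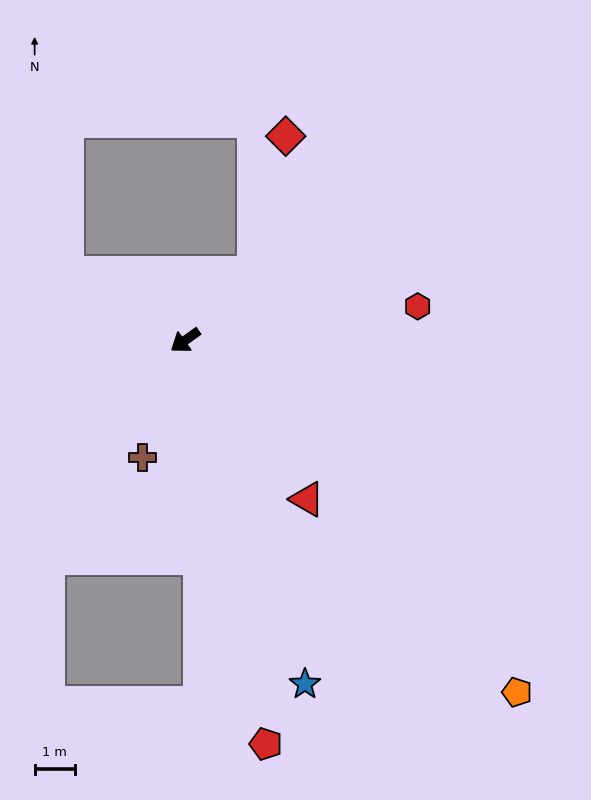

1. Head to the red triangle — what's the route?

turn left 92°, forward 4.9 m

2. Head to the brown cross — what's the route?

turn left 34°, forward 3.1 m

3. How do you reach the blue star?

turn left 74°, forward 9.0 m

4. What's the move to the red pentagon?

turn left 66°, forward 10.1 m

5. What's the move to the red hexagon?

turn left 153°, forward 5.8 m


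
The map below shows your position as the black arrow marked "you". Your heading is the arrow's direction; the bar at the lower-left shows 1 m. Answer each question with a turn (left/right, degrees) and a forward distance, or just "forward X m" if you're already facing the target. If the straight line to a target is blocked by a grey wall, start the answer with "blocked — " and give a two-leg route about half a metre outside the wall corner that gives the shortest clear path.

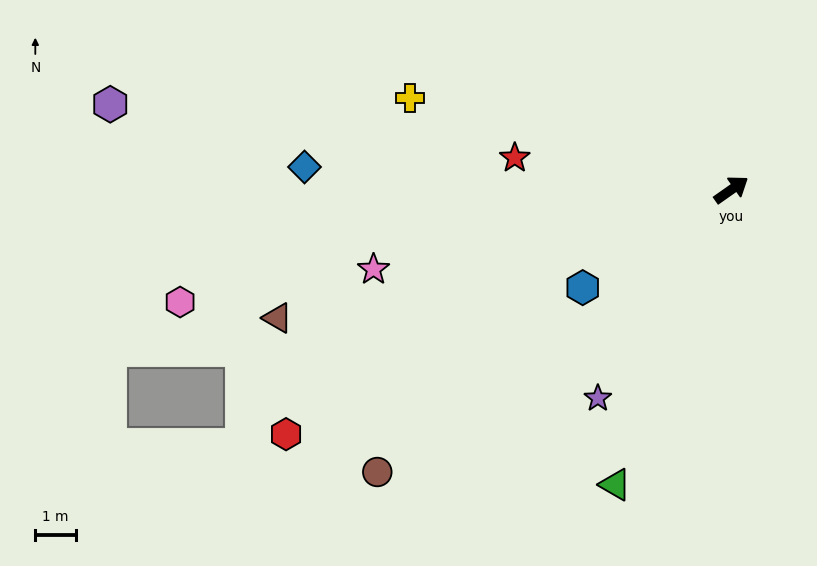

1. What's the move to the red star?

turn left 137°, forward 5.4 m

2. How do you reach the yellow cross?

turn left 129°, forward 8.2 m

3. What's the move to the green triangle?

turn right 147°, forward 7.8 m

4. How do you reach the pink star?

turn left 157°, forward 9.0 m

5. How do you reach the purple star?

turn right 158°, forward 6.1 m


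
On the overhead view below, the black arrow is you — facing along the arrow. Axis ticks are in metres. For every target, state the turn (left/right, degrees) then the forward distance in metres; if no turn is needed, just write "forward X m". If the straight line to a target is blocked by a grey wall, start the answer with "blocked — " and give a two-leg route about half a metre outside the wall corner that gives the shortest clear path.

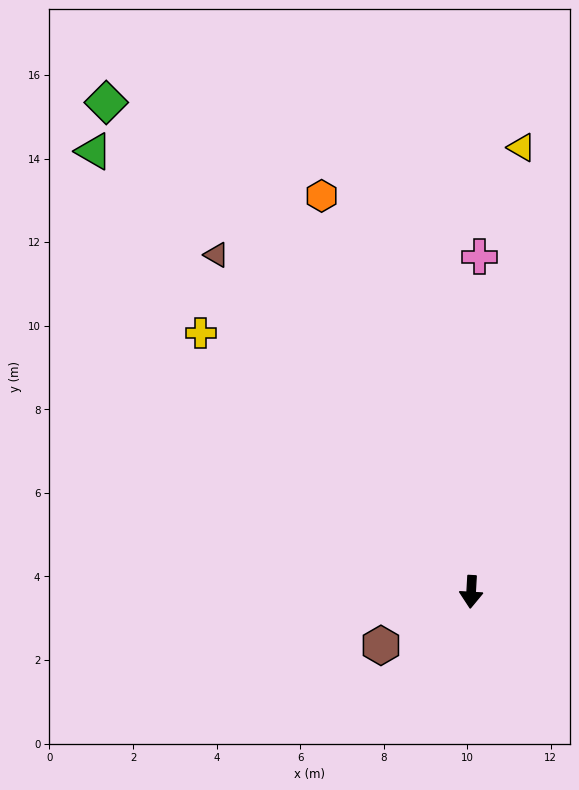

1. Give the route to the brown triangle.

turn right 140°, forward 10.1 m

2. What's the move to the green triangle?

turn right 136°, forward 13.9 m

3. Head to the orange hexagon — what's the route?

turn right 156°, forward 10.1 m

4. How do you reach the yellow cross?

turn right 131°, forward 9.0 m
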